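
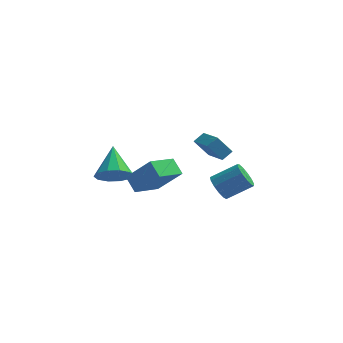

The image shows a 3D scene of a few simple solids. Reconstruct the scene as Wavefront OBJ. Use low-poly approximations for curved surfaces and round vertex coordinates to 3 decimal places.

v -3.531 0.537 -0.677
v -2.724 1.088 -1.181
v -3.889 2.243 0.617
v -3.304 1.217 -1.511
v -3.971 1.086 -1.522
v -4.47 0.746 -1.211
v -4.611 0.325 -0.695
v -4.339 -0.014 -0.173
v -3.759 -0.143 0.158
v -3.092 -0.012 0.169
v -2.593 0.329 -0.142
v -2.452 0.749 -0.658
v 2.6 -2.305 0.877
v 3.04 -2.265 0.174
v 4.419 -1.855 1.06
v 3.98 -1.895 1.763
v 2.867 -1.837 0.246
v 4.246 -1.427 1.132
v 2.609 -1.557 0.517
v 3.988 -1.147 1.403
v 2.348 -1.515 0.904
v 3.728 -1.105 1.79
v 2.168 -1.723 1.281
v 3.547 -1.313 2.167
v 2.125 -2.116 1.53
v 3.504 -1.707 2.417
v 2.232 -2.57 1.572
v 3.612 -2.16 2.458
v 2.457 -2.939 1.393
v 3.836 -2.529 2.279
v 2.727 -3.107 1.051
v 4.107 -2.697 1.937
v 2.957 -3.02 0.653
v 4.336 -2.61 1.539
v 3.074 -2.706 0.326
v 4.453 -2.296 1.212
v 1.271 3.479 -0.357
v 0.445 3.368 0.742
v 1.755 3.98 0.058
v 0.928 3.868 1.157
v 2.232 2.072 0.223
v 1.405 1.96 1.322
v 2.715 2.572 0.638
v 1.889 2.461 1.737
v -1.88 -2.134 -0.038
v -0.508 -2.431 1.51
v -2.487 -1.44 0.632
v -1.115 -1.737 2.181
v -0.885 -0.683 -0.641
v 0.487 -0.98 0.908
v -1.492 0.011 0.03
v -0.12 -0.286 1.578
f 2 1 4
f 2 4 3
f 4 1 5
f 4 5 3
f 5 1 6
f 5 6 3
f 6 1 7
f 6 7 3
f 7 1 8
f 7 8 3
f 8 1 9
f 8 9 3
f 9 1 10
f 9 10 3
f 10 1 11
f 10 11 3
f 11 1 12
f 11 12 3
f 12 1 2
f 12 2 3
f 14 13 17
f 14 17 15
f 15 17 18
f 15 18 16
f 17 13 19
f 17 19 18
f 18 19 20
f 18 20 16
f 19 13 21
f 19 21 20
f 20 21 22
f 20 22 16
f 21 13 23
f 21 23 22
f 22 23 24
f 22 24 16
f 23 13 25
f 23 25 24
f 24 25 26
f 24 26 16
f 25 13 27
f 25 27 26
f 26 27 28
f 26 28 16
f 27 13 29
f 27 29 28
f 28 29 30
f 28 30 16
f 29 13 31
f 29 31 30
f 30 31 32
f 30 32 16
f 31 13 33
f 31 33 32
f 32 33 34
f 32 34 16
f 33 13 35
f 33 35 34
f 34 35 36
f 34 36 16
f 35 13 14
f 35 14 36
f 36 14 15
f 36 15 16
f 38 40 37
f 41 38 37
f 37 40 39
f 39 41 37
f 38 44 40
f 42 38 41
f 42 44 38
f 40 44 39
f 43 41 39
f 39 44 43
f 43 42 41
f 44 42 43
f 46 48 45
f 49 46 45
f 45 48 47
f 47 49 45
f 46 52 48
f 50 46 49
f 50 52 46
f 48 52 47
f 51 49 47
f 47 52 51
f 51 50 49
f 52 50 51



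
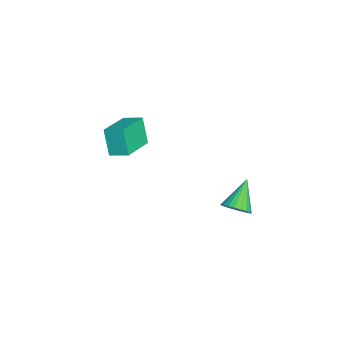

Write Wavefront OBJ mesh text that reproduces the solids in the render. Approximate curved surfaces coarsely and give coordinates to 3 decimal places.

v -3.977 -2.685 0.658
v -4.514 -2.931 1.872
v -3.691 -1.861 0.952
v -4.228 -2.108 2.166
v -2.432 -3.412 1.194
v -2.969 -3.659 2.408
v -2.146 -2.589 1.488
v -2.683 -2.835 2.702
v 1.896 1.887 1.915
v 2.309 2.312 2.181
v 0.844 2.313 2.865
v 2.193 2.46 1.987
v 2.026 2.509 1.78
v 1.837 2.45 1.597
v 1.657 2.294 1.468
v 1.519 2.068 1.417
v 1.446 1.81 1.452
v 1.451 1.565 1.567
v 1.532 1.376 1.742
v 1.677 1.276 1.947
v 1.859 1.281 2.147
v 2.048 1.39 2.306
v 2.21 1.586 2.398
v 2.318 1.834 2.406
v 2.353 2.091 2.329
f 2 4 1
f 5 2 1
f 1 4 3
f 3 5 1
f 2 8 4
f 6 2 5
f 6 8 2
f 4 8 3
f 7 5 3
f 3 8 7
f 7 6 5
f 8 6 7
f 10 9 12
f 10 12 11
f 12 9 13
f 12 13 11
f 13 9 14
f 13 14 11
f 14 9 15
f 14 15 11
f 15 9 16
f 15 16 11
f 16 9 17
f 16 17 11
f 17 9 18
f 17 18 11
f 18 9 19
f 18 19 11
f 19 9 20
f 19 20 11
f 20 9 21
f 20 21 11
f 21 9 22
f 21 22 11
f 22 9 23
f 22 23 11
f 23 9 24
f 23 24 11
f 24 9 25
f 24 25 11
f 25 9 10
f 25 10 11



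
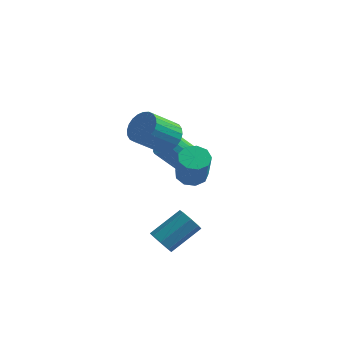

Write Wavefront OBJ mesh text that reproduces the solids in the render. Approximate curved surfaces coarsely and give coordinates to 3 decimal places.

v -0.727 -3.492 1.869
v -0.344 -4.154 1.52
v 0.009 -4.889 3.303
v -0.373 -4.228 3.651
v 0.037 -3.735 1.617
v 0.391 -4.47 3.4
v 0.061 -3.203 1.832
v 0.414 -3.938 3.615
v -0.284 -2.806 2.064
v 0.069 -3.541 3.847
v -0.836 -2.73 2.205
v -0.483 -3.465 3.987
v -1.337 -3.012 2.188
v -0.984 -3.747 3.97
v -1.552 -3.518 2.022
v -1.199 -4.253 3.804
v -1.381 -4.012 1.784
v -1.028 -4.747 3.567
v -0.904 -4.263 1.586
v -0.551 -4.998 3.368
v -3.149 0.579 1.456
v -2.302 0.07 1.746
v -3.384 -0.988 3.054
v -4.231 -0.479 2.764
v -2.297 0.38 2
v -3.38 -0.677 3.308
v -2.423 0.721 2.172
v -3.505 -0.336 3.48
v -2.658 1.041 2.235
v -3.741 -0.017 3.543
v -2.969 1.289 2.179
v -4.051 0.232 3.487
v -3.307 1.43 2.013
v -4.389 0.373 3.321
v -3.621 1.441 1.763
v -4.703 0.384 3.071
v -3.863 1.321 1.465
v -4.945 0.264 2.773
v -3.996 1.088 1.166
v -5.078 0.03 2.474
v -4 0.777 0.912
v -5.083 -0.28 2.22
v -3.875 0.436 0.74
v -4.957 -0.621 2.048
v -3.639 0.117 0.677
v -4.722 -0.941 1.985
v -3.329 -0.132 0.733
v -4.411 -1.189 2.041
v -2.991 -0.273 0.899
v -4.073 -1.33 2.207
v -2.677 -0.284 1.149
v -3.759 -1.341 2.457
v -2.435 -0.164 1.447
v -3.517 -1.221 2.755
v -2.077 -4.391 -3.008
v -1.518 -4.934 -2.973
v -0.323 -3.631 -1.877
v -0.883 -3.089 -1.912
v -1.464 -4.581 -3.451
v -0.269 -3.278 -2.355
v -1.769 -4.117 -3.67
v -0.575 -2.814 -2.574
v -2.255 -3.814 -3.501
v -1.061 -2.511 -2.405
v -2.637 -3.849 -3.043
v -1.442 -2.546 -1.947
v -2.691 -4.202 -2.565
v -1.496 -2.899 -1.469
v -2.385 -4.666 -2.346
v -1.191 -3.363 -1.25
v -1.899 -4.969 -2.515
v -0.705 -3.666 -1.419
v -2.626 2.768 -1.685
v -2.005 2.358 -1.196
v -3.234 2.062 0.114
v -3.854 2.472 -0.375
v -1.976 2.766 -1.076
v -3.205 2.47 0.233
v -2.096 3.174 -1.096
v -3.325 2.878 0.214
v -2.337 3.49 -1.251
v -3.566 3.193 0.059
v -2.644 3.64 -1.505
v -3.873 3.343 -0.196
v -2.947 3.59 -1.8
v -4.176 3.294 -0.491
v -3.176 3.352 -2.069
v -4.405 3.056 -0.76
v -3.279 2.98 -2.25
v -4.508 2.684 -0.941
v -3.233 2.56 -2.301
v -4.461 2.264 -0.992
v -3.047 2.187 -2.211
v -4.276 1.891 -0.902
v -2.765 1.948 -2.001
v -3.993 1.651 -0.691
v -2.45 1.896 -1.718
v -3.679 1.6 -0.408
v -2.176 2.044 -1.427
v -3.405 1.748 -0.118
f 2 1 5
f 2 5 3
f 3 5 6
f 3 6 4
f 5 1 7
f 5 7 6
f 6 7 8
f 6 8 4
f 7 1 9
f 7 9 8
f 8 9 10
f 8 10 4
f 9 1 11
f 9 11 10
f 10 11 12
f 10 12 4
f 11 1 13
f 11 13 12
f 12 13 14
f 12 14 4
f 13 1 15
f 13 15 14
f 14 15 16
f 14 16 4
f 15 1 17
f 15 17 16
f 16 17 18
f 16 18 4
f 17 1 19
f 17 19 18
f 18 19 20
f 18 20 4
f 19 1 2
f 19 2 20
f 20 2 3
f 20 3 4
f 22 21 25
f 22 25 23
f 23 25 26
f 23 26 24
f 25 21 27
f 25 27 26
f 26 27 28
f 26 28 24
f 27 21 29
f 27 29 28
f 28 29 30
f 28 30 24
f 29 21 31
f 29 31 30
f 30 31 32
f 30 32 24
f 31 21 33
f 31 33 32
f 32 33 34
f 32 34 24
f 33 21 35
f 33 35 34
f 34 35 36
f 34 36 24
f 35 21 37
f 35 37 36
f 36 37 38
f 36 38 24
f 37 21 39
f 37 39 38
f 38 39 40
f 38 40 24
f 39 21 41
f 39 41 40
f 40 41 42
f 40 42 24
f 41 21 43
f 41 43 42
f 42 43 44
f 42 44 24
f 43 21 45
f 43 45 44
f 44 45 46
f 44 46 24
f 45 21 47
f 45 47 46
f 46 47 48
f 46 48 24
f 47 21 49
f 47 49 48
f 48 49 50
f 48 50 24
f 49 21 51
f 49 51 50
f 50 51 52
f 50 52 24
f 51 21 53
f 51 53 52
f 52 53 54
f 52 54 24
f 53 21 22
f 53 22 54
f 54 22 23
f 54 23 24
f 56 55 59
f 56 59 57
f 57 59 60
f 57 60 58
f 59 55 61
f 59 61 60
f 60 61 62
f 60 62 58
f 61 55 63
f 61 63 62
f 62 63 64
f 62 64 58
f 63 55 65
f 63 65 64
f 64 65 66
f 64 66 58
f 65 55 67
f 65 67 66
f 66 67 68
f 66 68 58
f 67 55 69
f 67 69 68
f 68 69 70
f 68 70 58
f 69 55 71
f 69 71 70
f 70 71 72
f 70 72 58
f 71 55 56
f 71 56 72
f 72 56 57
f 72 57 58
f 74 73 77
f 74 77 75
f 75 77 78
f 75 78 76
f 77 73 79
f 77 79 78
f 78 79 80
f 78 80 76
f 79 73 81
f 79 81 80
f 80 81 82
f 80 82 76
f 81 73 83
f 81 83 82
f 82 83 84
f 82 84 76
f 83 73 85
f 83 85 84
f 84 85 86
f 84 86 76
f 85 73 87
f 85 87 86
f 86 87 88
f 86 88 76
f 87 73 89
f 87 89 88
f 88 89 90
f 88 90 76
f 89 73 91
f 89 91 90
f 90 91 92
f 90 92 76
f 91 73 93
f 91 93 92
f 92 93 94
f 92 94 76
f 93 73 95
f 93 95 94
f 94 95 96
f 94 96 76
f 95 73 97
f 95 97 96
f 96 97 98
f 96 98 76
f 97 73 99
f 97 99 98
f 98 99 100
f 98 100 76
f 99 73 74
f 99 74 100
f 100 74 75
f 100 75 76



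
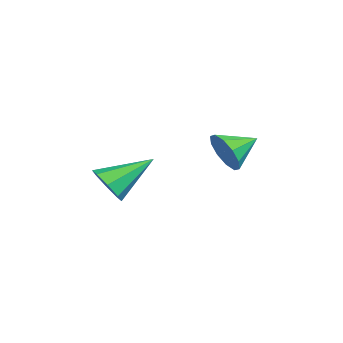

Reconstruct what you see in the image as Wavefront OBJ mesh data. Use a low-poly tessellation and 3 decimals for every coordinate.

v 0.621 -1.394 -1.734
v 1.022 -1.775 -0.986
v 0.139 0.394 -0.566
v 1.48 -1.396 -1.378
v 1.434 -1.016 -1.979
v 0.912 -0.858 -2.436
v 0.219 -1.014 -2.482
v -0.239 -1.393 -2.09
v -0.193 -1.773 -1.489
v 0.329 -1.931 -1.032
v -0.043 3.102 -0.357
v 0.52 2.991 0.474
v -0.577 4.398 0.177
v 0.858 3.304 0.053
v 0.852 3.54 -0.525
v 0.504 3.609 -1.039
v -0.053 3.484 -1.292
v -0.605 3.213 -1.189
v -0.943 2.9 -0.768
v -0.937 2.664 -0.19
v -0.59 2.595 0.324
v -0.033 2.72 0.578
f 2 1 4
f 2 4 3
f 4 1 5
f 4 5 3
f 5 1 6
f 5 6 3
f 6 1 7
f 6 7 3
f 7 1 8
f 7 8 3
f 8 1 9
f 8 9 3
f 9 1 10
f 9 10 3
f 10 1 2
f 10 2 3
f 12 11 14
f 12 14 13
f 14 11 15
f 14 15 13
f 15 11 16
f 15 16 13
f 16 11 17
f 16 17 13
f 17 11 18
f 17 18 13
f 18 11 19
f 18 19 13
f 19 11 20
f 19 20 13
f 20 11 21
f 20 21 13
f 21 11 22
f 21 22 13
f 22 11 12
f 22 12 13



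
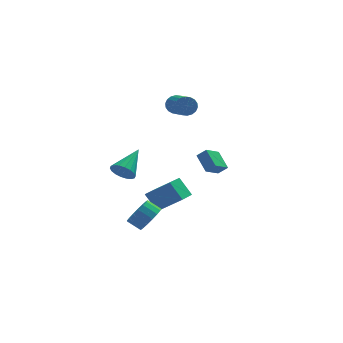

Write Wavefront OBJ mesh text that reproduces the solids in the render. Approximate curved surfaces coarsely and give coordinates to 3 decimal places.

v 1.651 4.857 2.777
v 1.965 5.15 3.38
v 2.223 3.216 4.185
v 1.909 2.923 3.583
v 1.646 5.14 3.461
v 1.904 3.207 4.266
v 1.327 5.075 3.406
v 1.586 3.142 4.211
v 1.073 4.967 3.227
v 1.332 3.033 4.032
v 0.934 4.836 2.959
v 1.192 2.903 3.764
v 0.936 4.71 2.654
v 1.194 2.777 3.459
v 1.08 4.613 2.375
v 1.338 2.679 3.18
v 1.337 4.564 2.175
v 1.595 2.63 2.98
v 1.656 4.573 2.094
v 1.914 2.64 2.899
v 1.974 4.638 2.149
v 2.233 2.705 2.954
v 2.228 4.747 2.328
v 2.487 2.813 3.133
v 2.368 4.877 2.596
v 2.626 2.944 3.401
v 2.366 5.003 2.901
v 2.624 3.07 3.706
v 2.222 5.101 3.18
v 2.48 3.167 3.985
v 3.769 2.891 -1.867
v 3.409 4.088 -1.056
v 3.187 3.101 -2.435
v 2.827 4.298 -1.624
v 4.713 3.642 -2.556
v 4.353 4.839 -1.745
v 4.131 3.852 -3.124
v 3.771 5.049 -2.313
v -0.303 0.578 -4.195
v -0.949 1.327 -3.068
v 0.489 1.717 -4.499
v -0.157 2.466 -3.372
v 1.137 -0.086 -2.928
v 0.491 0.663 -1.801
v 1.929 1.053 -3.232
v 1.283 1.802 -2.105
v -2.454 0.253 -0.341
v -1.928 0.292 -1.02
v -1.246 1.767 0.681
v -2.191 0.557 -1.102
v -2.507 0.763 -1.032
v -2.812 0.867 -0.826
v -3.046 0.85 -0.524
v -3.163 0.715 -0.186
v -3.14 0.488 0.122
v -2.981 0.215 0.338
v -2.717 -0.05 0.419
v -2.402 -0.256 0.35
v -2.097 -0.36 0.144
v -1.862 -0.343 -0.159
v -1.745 -0.208 -0.497
v -1.769 0.019 -0.805
v -1.45 -4.07 -2.009
v -0.915 -4.238 -1.205
v -1.655 -3.839 -0.628
v -2.19 -3.67 -1.431
v -0.785 -3.807 -1.338
v -1.526 -3.408 -0.761
v -0.809 -3.436 -1.624
v -1.549 -3.037 -1.047
v -0.979 -3.21 -1.998
v -1.719 -2.811 -1.421
v -1.257 -3.181 -2.375
v -1.997 -2.782 -1.798
v -1.579 -3.356 -2.668
v -2.319 -2.957 -2.091
v -1.872 -3.694 -2.809
v -2.612 -3.295 -2.232
v -2.068 -4.118 -2.768
v -2.808 -3.719 -2.191
v -2.122 -4.531 -2.552
v -2.863 -4.132 -1.975
v -2.023 -4.838 -2.212
v -2.763 -4.439 -1.635
v -1.792 -4.969 -1.825
v -2.532 -4.57 -1.248
v -1.483 -4.894 -1.48
v -2.223 -4.495 -0.903
v -1.166 -4.631 -1.257
v -1.907 -4.231 -0.68
f 2 1 5
f 2 5 3
f 3 5 6
f 3 6 4
f 5 1 7
f 5 7 6
f 6 7 8
f 6 8 4
f 7 1 9
f 7 9 8
f 8 9 10
f 8 10 4
f 9 1 11
f 9 11 10
f 10 11 12
f 10 12 4
f 11 1 13
f 11 13 12
f 12 13 14
f 12 14 4
f 13 1 15
f 13 15 14
f 14 15 16
f 14 16 4
f 15 1 17
f 15 17 16
f 16 17 18
f 16 18 4
f 17 1 19
f 17 19 18
f 18 19 20
f 18 20 4
f 19 1 21
f 19 21 20
f 20 21 22
f 20 22 4
f 21 1 23
f 21 23 22
f 22 23 24
f 22 24 4
f 23 1 25
f 23 25 24
f 24 25 26
f 24 26 4
f 25 1 27
f 25 27 26
f 26 27 28
f 26 28 4
f 27 1 29
f 27 29 28
f 28 29 30
f 28 30 4
f 29 1 2
f 29 2 30
f 30 2 3
f 30 3 4
f 32 34 31
f 35 32 31
f 31 34 33
f 33 35 31
f 32 38 34
f 36 32 35
f 36 38 32
f 34 38 33
f 37 35 33
f 33 38 37
f 37 36 35
f 38 36 37
f 40 42 39
f 43 40 39
f 39 42 41
f 41 43 39
f 40 46 42
f 44 40 43
f 44 46 40
f 42 46 41
f 45 43 41
f 41 46 45
f 45 44 43
f 46 44 45
f 48 47 50
f 48 50 49
f 50 47 51
f 50 51 49
f 51 47 52
f 51 52 49
f 52 47 53
f 52 53 49
f 53 47 54
f 53 54 49
f 54 47 55
f 54 55 49
f 55 47 56
f 55 56 49
f 56 47 57
f 56 57 49
f 57 47 58
f 57 58 49
f 58 47 59
f 58 59 49
f 59 47 60
f 59 60 49
f 60 47 61
f 60 61 49
f 61 47 62
f 61 62 49
f 62 47 48
f 62 48 49
f 64 63 67
f 64 67 65
f 65 67 68
f 65 68 66
f 67 63 69
f 67 69 68
f 68 69 70
f 68 70 66
f 69 63 71
f 69 71 70
f 70 71 72
f 70 72 66
f 71 63 73
f 71 73 72
f 72 73 74
f 72 74 66
f 73 63 75
f 73 75 74
f 74 75 76
f 74 76 66
f 75 63 77
f 75 77 76
f 76 77 78
f 76 78 66
f 77 63 79
f 77 79 78
f 78 79 80
f 78 80 66
f 79 63 81
f 79 81 80
f 80 81 82
f 80 82 66
f 81 63 83
f 81 83 82
f 82 83 84
f 82 84 66
f 83 63 85
f 83 85 84
f 84 85 86
f 84 86 66
f 85 63 87
f 85 87 86
f 86 87 88
f 86 88 66
f 87 63 89
f 87 89 88
f 88 89 90
f 88 90 66
f 89 63 64
f 89 64 90
f 90 64 65
f 90 65 66



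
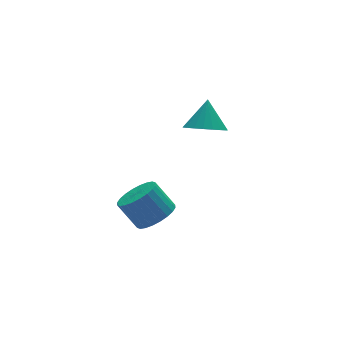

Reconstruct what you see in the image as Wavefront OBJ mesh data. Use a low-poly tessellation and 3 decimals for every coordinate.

v 1.828 1.582 -1.529
v 2.724 1.041 -1.606
v 2.412 2.358 -0.171
v 2.811 1.395 -1.846
v 2.728 1.782 -2.031
v 2.49 2.134 -2.129
v 2.136 2.391 -2.124
v 1.73 2.507 -2.016
v 1.34 2.464 -1.823
v 1.035 2.269 -1.58
v 0.867 1.954 -1.328
v 0.865 1.575 -1.111
v 1.029 1.198 -0.966
v 1.332 0.887 -0.919
v 1.72 0.696 -0.977
v 2.127 0.658 -1.13
v 2.482 0.78 -1.353
v -3.146 -2.878 -2.648
v -2.421 -3.276 -2.068
v -2.989 -2.541 -0.853
v -3.714 -2.142 -1.432
v -2.248 -2.942 -2.189
v -2.816 -2.207 -0.974
v -2.213 -2.599 -2.38
v -2.781 -1.864 -1.164
v -2.319 -2.299 -2.612
v -2.887 -1.564 -1.396
v -2.551 -2.086 -2.849
v -3.119 -1.351 -1.633
v -2.874 -1.994 -3.055
v -3.442 -1.259 -1.839
v -3.238 -2.037 -3.199
v -3.806 -1.301 -1.984
v -3.588 -2.207 -3.26
v -4.156 -1.472 -2.044
v -3.871 -2.479 -3.227
v -4.439 -1.744 -2.012
v -4.044 -2.813 -3.106
v -4.612 -2.078 -1.891
v -4.079 -3.156 -2.916
v -4.647 -2.421 -1.7
v -3.973 -3.456 -2.684
v -4.541 -2.721 -1.468
v -3.741 -3.669 -2.447
v -4.309 -2.934 -1.231
v -3.418 -3.761 -2.241
v -3.986 -3.026 -1.025
v -3.054 -3.719 -2.096
v -3.622 -2.983 -0.881
v -2.704 -3.548 -2.036
v -3.272 -2.813 -0.82
f 2 1 4
f 2 4 3
f 4 1 5
f 4 5 3
f 5 1 6
f 5 6 3
f 6 1 7
f 6 7 3
f 7 1 8
f 7 8 3
f 8 1 9
f 8 9 3
f 9 1 10
f 9 10 3
f 10 1 11
f 10 11 3
f 11 1 12
f 11 12 3
f 12 1 13
f 12 13 3
f 13 1 14
f 13 14 3
f 14 1 15
f 14 15 3
f 15 1 16
f 15 16 3
f 16 1 17
f 16 17 3
f 17 1 2
f 17 2 3
f 19 18 22
f 19 22 20
f 20 22 23
f 20 23 21
f 22 18 24
f 22 24 23
f 23 24 25
f 23 25 21
f 24 18 26
f 24 26 25
f 25 26 27
f 25 27 21
f 26 18 28
f 26 28 27
f 27 28 29
f 27 29 21
f 28 18 30
f 28 30 29
f 29 30 31
f 29 31 21
f 30 18 32
f 30 32 31
f 31 32 33
f 31 33 21
f 32 18 34
f 32 34 33
f 33 34 35
f 33 35 21
f 34 18 36
f 34 36 35
f 35 36 37
f 35 37 21
f 36 18 38
f 36 38 37
f 37 38 39
f 37 39 21
f 38 18 40
f 38 40 39
f 39 40 41
f 39 41 21
f 40 18 42
f 40 42 41
f 41 42 43
f 41 43 21
f 42 18 44
f 42 44 43
f 43 44 45
f 43 45 21
f 44 18 46
f 44 46 45
f 45 46 47
f 45 47 21
f 46 18 48
f 46 48 47
f 47 48 49
f 47 49 21
f 48 18 50
f 48 50 49
f 49 50 51
f 49 51 21
f 50 18 19
f 50 19 51
f 51 19 20
f 51 20 21



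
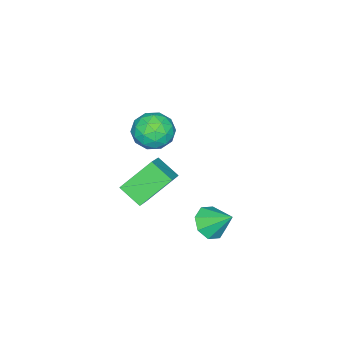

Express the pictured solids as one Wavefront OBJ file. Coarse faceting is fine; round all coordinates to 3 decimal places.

v -0.804 -3.7 -4.738
v -0.855 -4.634 -4.158
v -1.813 -2.939 -3.601
v -1.864 -3.873 -3.021
v 0.144 -3.367 -4.119
v 0.093 -4.301 -3.539
v -0.865 -2.606 -2.982
v -0.916 -3.54 -2.402
v 0.019 -1.957 0.549
v 0.7 -2.309 0.179
v -0.46 -3.211 0.861
v 0.221 -3.563 0.491
v 0.309 -3.127 1.217
v 0.605 -2.352 1.024
v -0.365 -3.168 0.016
v -0.069 -2.393 -0.177
v 0.463 -3.058 -0.15
v 0.88 -3.032 0.592
v -0.64 -2.488 0.448
v -0.223 -2.462 1.19
v 0.401 -2.023 0.337
v -0.161 -3.497 0.703
v -0.11 -3.24 1.13
v 0.29 -3.448 0.913
v 0.345 -2.048 0.833
v 0.746 -2.255 0.616
v 0.516 -2.735 1.226
v -0.506 -3.265 0.424
v -0.105 -3.472 0.207
v -0.05 -2.072 0.127
v 0.35 -2.28 -0.09
v -0.276 -2.785 -0.186
v 0.663 -2.67 -0.074
v 0.381 -3.407 0.109
v 0.037 -3.175 -0.171
v 0.211 -2.72 -0.284
v 0.907 -2.655 0.362
v 0.626 -3.392 0.545
v 0.677 -3.135 0.972
v 0.851 -2.68 0.859
v 0.768 -3.095 0.168
v -0.386 -2.128 0.495
v -0.667 -2.865 0.678
v -0.611 -2.84 0.181
v -0.437 -2.385 0.068
v -0.141 -2.113 0.931
v -0.423 -2.85 1.114
v 0.029 -2.8 1.324
v 0.203 -2.345 1.211
v -0.528 -2.425 0.872
v -0.417 -0.651 -4.167
v 0.014 -1.056 -3.705
v -0.423 0.271 -3.353
v 0.322 -0.734 -4.067
v 0.198 -0.364 -4.487
v -0.286 -0.162 -4.72
v -0.847 -0.246 -4.629
v -1.155 -0.568 -4.267
v -1.031 -0.938 -3.847
v -0.547 -1.14 -3.614
f 2 4 1
f 5 2 1
f 1 4 3
f 3 5 1
f 2 8 4
f 6 2 5
f 6 8 2
f 4 8 3
f 7 5 3
f 3 8 7
f 7 6 5
f 8 6 7
f 9 46 25
f 46 20 49
f 25 49 14
f 46 49 25
f 9 25 21
f 25 14 26
f 21 26 10
f 25 26 21
f 9 21 30
f 21 10 31
f 30 31 16
f 21 31 30
f 9 30 42
f 30 16 45
f 42 45 19
f 30 45 42
f 9 42 46
f 42 19 50
f 46 50 20
f 42 50 46
f 10 26 37
f 26 14 40
f 37 40 18
f 26 40 37
f 14 49 27
f 49 20 48
f 27 48 13
f 49 48 27
f 20 50 47
f 50 19 43
f 47 43 11
f 50 43 47
f 19 45 44
f 45 16 32
f 44 32 15
f 45 32 44
f 16 31 36
f 31 10 33
f 36 33 17
f 31 33 36
f 12 38 24
f 38 18 39
f 24 39 13
f 38 39 24
f 12 24 22
f 24 13 23
f 22 23 11
f 24 23 22
f 12 22 29
f 22 11 28
f 29 28 15
f 22 28 29
f 12 29 34
f 29 15 35
f 34 35 17
f 29 35 34
f 12 34 38
f 34 17 41
f 38 41 18
f 34 41 38
f 13 39 27
f 39 18 40
f 27 40 14
f 39 40 27
f 11 23 47
f 23 13 48
f 47 48 20
f 23 48 47
f 15 28 44
f 28 11 43
f 44 43 19
f 28 43 44
f 17 35 36
f 35 15 32
f 36 32 16
f 35 32 36
f 18 41 37
f 41 17 33
f 37 33 10
f 41 33 37
f 52 51 54
f 52 54 53
f 54 51 55
f 54 55 53
f 55 51 56
f 55 56 53
f 56 51 57
f 56 57 53
f 57 51 58
f 57 58 53
f 58 51 59
f 58 59 53
f 59 51 60
f 59 60 53
f 60 51 52
f 60 52 53



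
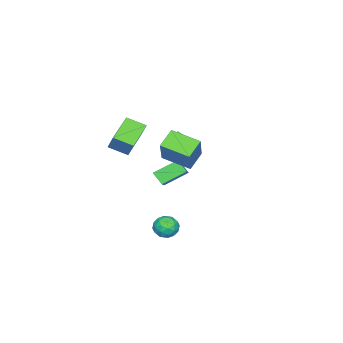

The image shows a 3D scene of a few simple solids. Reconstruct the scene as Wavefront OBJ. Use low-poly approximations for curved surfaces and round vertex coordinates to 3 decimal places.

v 1.505 -1.313 2.336
v 0.603 -1.215 2.959
v 1.374 0.153 1.916
v 0.472 0.251 2.54
v 2.588 -0.791 3.82
v 1.686 -0.693 4.444
v 2.457 0.675 3.401
v 1.555 0.773 4.024
v -0.393 -1.048 2.177
v -0.093 -0.765 2.584
v -0.787 -1.732 2.943
v -0.318 -0.639 2.581
v -0.558 -0.594 2.497
v -0.765 -0.639 2.35
v -0.899 -0.765 2.169
v -0.932 -0.948 1.989
v -0.858 -1.15 1.846
v -0.692 -1.332 1.769
v -0.467 -1.458 1.773
v -0.227 -1.503 1.857
v -0.02 -1.458 2.004
v 0.114 -1.331 2.185
v 0.147 -1.149 2.365
v 0.073 -0.947 2.507
v -3.318 -3.915 -2.727
v -3.48 -4.523 -2.155
v -4.213 -2.99 -1.997
v -4.375 -3.598 -1.425
v -2.545 -3.602 -2.175
v -2.707 -4.21 -1.603
v -3.44 -2.677 -1.445
v -3.602 -3.285 -0.873
v 1.779 -2.983 2.207
v 2.054 -3.939 2.628
v 0.25 -3.147 2.833
v 0.525 -4.103 3.254
v 2.095 -2.497 3.106
v 2.37 -3.453 3.527
v 0.566 -2.661 3.732
v 0.841 -3.617 4.153
v 0.541 -1.237 -3.579
v 1.147 -1.518 -3.355
v -0.007 -1.722 -2.705
v 0.599 -2.003 -2.481
v 0.498 -1.307 -2.442
v 0.836 -1.007 -2.982
v 0.304 -2.233 -3.078
v 0.642 -1.933 -3.618
v 1 -2.133 -3.045
v 1.12 -1.561 -2.652
v 0.02 -1.679 -3.408
v 0.14 -1.107 -3.015
v 0.892 -1.335 -3.544
v 0.248 -1.905 -2.516
v 0.188 -1.496 -2.494
v 0.544 -1.661 -2.362
v 0.71 -1.035 -3.325
v 1.066 -1.2 -3.193
v 0.684 -1.076 -2.656
v 0.074 -2.04 -2.867
v 0.43 -2.205 -2.735
v 0.596 -1.579 -3.698
v 0.952 -1.744 -3.566
v 0.456 -2.164 -3.404
v 1.162 -1.862 -3.23
v 0.84 -2.147 -2.716
v 0.666 -2.282 -3.067
v 0.865 -2.106 -3.384
v 1.233 -1.525 -2.999
v 0.91 -1.81 -2.485
v 0.851 -1.401 -2.462
v 1.05 -1.225 -2.78
v 1.146 -1.887 -2.817
v 0.23 -1.43 -3.575
v -0.093 -1.715 -3.061
v 0.09 -2.015 -3.28
v 0.289 -1.839 -3.598
v 0.3 -1.093 -3.344
v -0.022 -1.378 -2.83
v 0.275 -1.134 -2.676
v 0.474 -0.958 -2.993
v -0.006 -1.353 -3.243
f 2 4 1
f 5 2 1
f 1 4 3
f 3 5 1
f 2 8 4
f 6 2 5
f 6 8 2
f 4 8 3
f 7 5 3
f 3 8 7
f 7 6 5
f 8 6 7
f 10 9 12
f 10 12 11
f 12 9 13
f 12 13 11
f 13 9 14
f 13 14 11
f 14 9 15
f 14 15 11
f 15 9 16
f 15 16 11
f 16 9 17
f 16 17 11
f 17 9 18
f 17 18 11
f 18 9 19
f 18 19 11
f 19 9 20
f 19 20 11
f 20 9 21
f 20 21 11
f 21 9 22
f 21 22 11
f 22 9 23
f 22 23 11
f 23 9 24
f 23 24 11
f 24 9 10
f 24 10 11
f 26 28 25
f 29 26 25
f 25 28 27
f 27 29 25
f 26 32 28
f 30 26 29
f 30 32 26
f 28 32 27
f 31 29 27
f 27 32 31
f 31 30 29
f 32 30 31
f 34 36 33
f 37 34 33
f 33 36 35
f 35 37 33
f 34 40 36
f 38 34 37
f 38 40 34
f 36 40 35
f 39 37 35
f 35 40 39
f 39 38 37
f 40 38 39
f 41 78 57
f 78 52 81
f 57 81 46
f 78 81 57
f 41 57 53
f 57 46 58
f 53 58 42
f 57 58 53
f 41 53 62
f 53 42 63
f 62 63 48
f 53 63 62
f 41 62 74
f 62 48 77
f 74 77 51
f 62 77 74
f 41 74 78
f 74 51 82
f 78 82 52
f 74 82 78
f 42 58 69
f 58 46 72
f 69 72 50
f 58 72 69
f 46 81 59
f 81 52 80
f 59 80 45
f 81 80 59
f 52 82 79
f 82 51 75
f 79 75 43
f 82 75 79
f 51 77 76
f 77 48 64
f 76 64 47
f 77 64 76
f 48 63 68
f 63 42 65
f 68 65 49
f 63 65 68
f 44 70 56
f 70 50 71
f 56 71 45
f 70 71 56
f 44 56 54
f 56 45 55
f 54 55 43
f 56 55 54
f 44 54 61
f 54 43 60
f 61 60 47
f 54 60 61
f 44 61 66
f 61 47 67
f 66 67 49
f 61 67 66
f 44 66 70
f 66 49 73
f 70 73 50
f 66 73 70
f 45 71 59
f 71 50 72
f 59 72 46
f 71 72 59
f 43 55 79
f 55 45 80
f 79 80 52
f 55 80 79
f 47 60 76
f 60 43 75
f 76 75 51
f 60 75 76
f 49 67 68
f 67 47 64
f 68 64 48
f 67 64 68
f 50 73 69
f 73 49 65
f 69 65 42
f 73 65 69



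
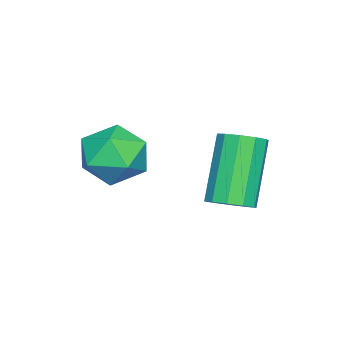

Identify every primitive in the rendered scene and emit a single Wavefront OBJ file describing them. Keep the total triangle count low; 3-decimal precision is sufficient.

v -2.308 2.146 -4.726
v -2.004 2.544 -4.5
v -2.967 2.433 -3.008
v -3.272 2.034 -3.234
v -2.266 2.69 -4.659
v -3.23 2.579 -3.166
v -2.545 2.628 -4.843
v -3.509 2.517 -3.351
v -2.733 2.382 -4.983
v -3.697 2.271 -3.491
v -2.759 2.045 -5.025
v -3.723 1.934 -3.532
v -2.613 1.747 -4.952
v -3.576 1.636 -3.46
v -2.35 1.601 -4.794
v -3.314 1.49 -3.301
v -2.071 1.663 -4.609
v -3.035 1.552 -3.117
v -1.883 1.909 -4.469
v -2.847 1.798 -2.977
v -1.857 2.246 -4.428
v -2.821 2.135 -2.935
v -2.27 0.137 -3.366
v -1.66 0.552 -3.748
v -1.38 -0.772 -2.932
v -0.77 -0.357 -3.314
v -1.145 -0.027 -2.65
v -1.695 0.534 -2.918
v -1.345 -0.754 -3.762
v -1.895 -0.193 -4.03
v -1.088 0.001 -3.992
v -0.965 0.451 -3.305
v -2.075 -0.671 -3.375
v -1.952 -0.221 -2.688
f 2 1 5
f 2 5 3
f 3 5 6
f 3 6 4
f 5 1 7
f 5 7 6
f 6 7 8
f 6 8 4
f 7 1 9
f 7 9 8
f 8 9 10
f 8 10 4
f 9 1 11
f 9 11 10
f 10 11 12
f 10 12 4
f 11 1 13
f 11 13 12
f 12 13 14
f 12 14 4
f 13 1 15
f 13 15 14
f 14 15 16
f 14 16 4
f 15 1 17
f 15 17 16
f 16 17 18
f 16 18 4
f 17 1 19
f 17 19 18
f 18 19 20
f 18 20 4
f 19 1 21
f 19 21 20
f 20 21 22
f 20 22 4
f 21 1 2
f 21 2 22
f 22 2 3
f 22 3 4
f 23 34 28
f 23 28 24
f 23 24 30
f 23 30 33
f 23 33 34
f 24 28 32
f 28 34 27
f 34 33 25
f 33 30 29
f 30 24 31
f 26 32 27
f 26 27 25
f 26 25 29
f 26 29 31
f 26 31 32
f 27 32 28
f 25 27 34
f 29 25 33
f 31 29 30
f 32 31 24



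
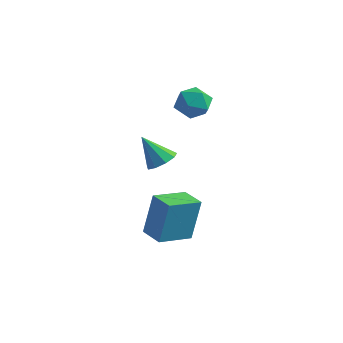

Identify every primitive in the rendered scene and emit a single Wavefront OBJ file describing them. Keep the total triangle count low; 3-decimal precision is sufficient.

v 2.709 -2.96 -2.858
v 2.905 -2.532 -0.822
v 3.227 -1.417 -3.232
v 3.423 -0.989 -1.196
v 3.797 -3.331 -2.884
v 3.993 -2.903 -0.848
v 4.315 -1.788 -3.258
v 4.511 -1.36 -1.222
v 0.975 1.917 2.516
v 1.591 2.332 3.068
v 2.089 1.228 1.792
v 2.705 1.643 2.344
v 2.141 0.994 2.686
v 1.453 1.42 3.133
v 2.227 2.14 1.727
v 1.539 2.566 2.174
v 2.365 2.47 2.58
v 2.312 1.762 3.173
v 1.368 1.798 1.687
v 1.315 1.09 2.28
v 4.236 -3.708 2.263
v 4.624 -3.232 2.618
v 3.424 -3.952 3.477
v 4.245 -3.013 2.408
v 3.861 -3.12 2.13
v 3.653 -3.502 1.915
v 3.717 -3.981 1.862
v 4.024 -4.332 1.997
v 4.431 -4.391 2.257
v 4.746 -4.131 2.519
v 4.822 -3.673 2.662
f 2 4 1
f 5 2 1
f 1 4 3
f 3 5 1
f 2 8 4
f 6 2 5
f 6 8 2
f 4 8 3
f 7 5 3
f 3 8 7
f 7 6 5
f 8 6 7
f 9 20 14
f 9 14 10
f 9 10 16
f 9 16 19
f 9 19 20
f 10 14 18
f 14 20 13
f 20 19 11
f 19 16 15
f 16 10 17
f 12 18 13
f 12 13 11
f 12 11 15
f 12 15 17
f 12 17 18
f 13 18 14
f 11 13 20
f 15 11 19
f 17 15 16
f 18 17 10
f 22 21 24
f 22 24 23
f 24 21 25
f 24 25 23
f 25 21 26
f 25 26 23
f 26 21 27
f 26 27 23
f 27 21 28
f 27 28 23
f 28 21 29
f 28 29 23
f 29 21 30
f 29 30 23
f 30 21 31
f 30 31 23
f 31 21 22
f 31 22 23



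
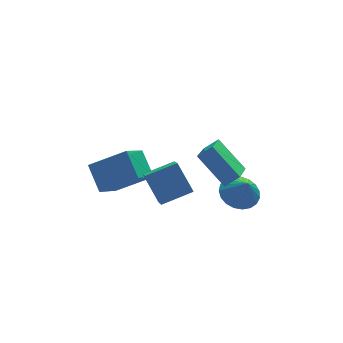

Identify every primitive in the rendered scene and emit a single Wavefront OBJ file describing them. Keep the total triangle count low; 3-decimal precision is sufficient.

v 2.124 -5.014 0.069
v 1.378 -3.691 1.323
v 3.117 -3.407 -1.038
v 2.371 -2.083 0.216
v 2.809 -5.097 0.564
v 2.063 -3.773 1.818
v 3.802 -3.489 -0.543
v 3.056 -2.166 0.711
v 3.609 -3.337 -2.335
v 4.564 -3.402 -2.493
v 3.751 -3.863 -1.265
v 4.533 -3.042 -2.313
v 4.342 -2.734 -2.136
v 4.024 -2.53 -1.994
v 3.635 -2.466 -1.91
v 3.241 -2.552 -1.9
v 2.911 -2.774 -1.966
v 2.701 -3.094 -2.095
v 2.649 -3.456 -2.265
v 2.762 -3.797 -2.448
v 3.022 -4.059 -2.611
v 3.383 -4.196 -2.726
v 3.784 -4.185 -2.774
v 4.154 -4.027 -2.746
v 4.43 -3.75 -2.646
v 0.047 -2.783 -2.439
v -0.283 -1.677 -1.205
v 0.392 -1.566 -3.436
v 0.062 -0.461 -2.201
v 1.578 -2.839 -1.979
v 1.248 -1.734 -0.744
v 1.923 -1.623 -2.975
v 1.593 -0.517 -1.741
v -1.765 0.36 -3.585
v -1.85 1.615 -2.629
v -0.659 1.236 -4.636
v -0.744 2.491 -3.68
v -0.136 -0.371 -2.48
v -0.221 0.884 -1.524
v 0.97 0.505 -3.531
v 0.885 1.76 -2.575
f 2 4 1
f 5 2 1
f 1 4 3
f 3 5 1
f 2 8 4
f 6 2 5
f 6 8 2
f 4 8 3
f 7 5 3
f 3 8 7
f 7 6 5
f 8 6 7
f 10 9 12
f 10 12 11
f 12 9 13
f 12 13 11
f 13 9 14
f 13 14 11
f 14 9 15
f 14 15 11
f 15 9 16
f 15 16 11
f 16 9 17
f 16 17 11
f 17 9 18
f 17 18 11
f 18 9 19
f 18 19 11
f 19 9 20
f 19 20 11
f 20 9 21
f 20 21 11
f 21 9 22
f 21 22 11
f 22 9 23
f 22 23 11
f 23 9 24
f 23 24 11
f 24 9 25
f 24 25 11
f 25 9 10
f 25 10 11
f 27 29 26
f 30 27 26
f 26 29 28
f 28 30 26
f 27 33 29
f 31 27 30
f 31 33 27
f 29 33 28
f 32 30 28
f 28 33 32
f 32 31 30
f 33 31 32
f 35 37 34
f 38 35 34
f 34 37 36
f 36 38 34
f 35 41 37
f 39 35 38
f 39 41 35
f 37 41 36
f 40 38 36
f 36 41 40
f 40 39 38
f 41 39 40



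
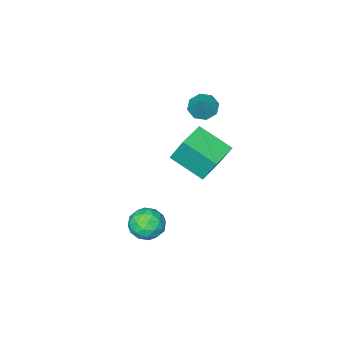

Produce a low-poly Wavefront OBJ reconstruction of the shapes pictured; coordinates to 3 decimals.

v -4.1 2.116 2.459
v -3.474 1.704 2.282
v -3.4 2.724 3.521
v -3.492 2.22 1.998
v -3.867 2.675 1.984
v -4.378 2.802 2.249
v -4.726 2.527 2.636
v -4.708 2.011 2.92
v -4.333 1.556 2.934
v -3.822 1.429 2.67
v 0.293 3.734 -4.024
v 0.825 3.013 -3.687
v -0.905 3.247 -3.173
v -0.373 2.526 -2.836
v -0.176 3.427 -2.581
v 0.565 3.728 -3.106
v -0.645 2.532 -3.754
v 0.096 2.833 -4.279
v 0.245 2.271 -3.52
v 0.535 2.824 -2.795
v -0.615 3.436 -4.065
v -0.325 3.989 -3.34
v 0.665 3.416 -3.93
v -0.745 2.844 -2.93
v -0.629 3.373 -2.78
v -0.316 2.95 -2.582
v 0.511 3.836 -3.588
v 0.824 3.413 -3.39
v 0.235 3.656 -2.74
v -0.904 2.847 -3.47
v -0.591 2.424 -3.272
v 0.236 3.31 -4.278
v 0.549 2.887 -4.08
v -0.315 2.604 -4.12
v 0.636 2.556 -3.634
v -0.068 2.27 -3.134
v -0.228 2.273 -3.673
v 0.208 2.45 -3.982
v 0.807 2.881 -3.207
v 0.102 2.595 -2.708
v 0.218 3.124 -2.557
v 0.653 3.301 -2.866
v 0.466 2.445 -3.109
v -0.182 3.665 -4.152
v -0.887 3.379 -3.653
v -0.733 2.959 -3.994
v -0.298 3.136 -4.303
v -0.012 3.99 -3.726
v -0.716 3.704 -3.226
v -0.288 3.81 -2.878
v 0.148 3.987 -3.187
v -0.546 3.815 -3.751
v -3.664 1.394 -0.381
v -3.878 2.123 1.139
v -4.376 3.019 -1.261
v -4.591 3.748 0.259
v -2.249 1.972 -0.459
v -2.464 2.701 1.061
v -2.962 3.597 -1.339
v -3.176 4.326 0.181
f 2 1 4
f 2 4 3
f 4 1 5
f 4 5 3
f 5 1 6
f 5 6 3
f 6 1 7
f 6 7 3
f 7 1 8
f 7 8 3
f 8 1 9
f 8 9 3
f 9 1 10
f 9 10 3
f 10 1 2
f 10 2 3
f 11 48 27
f 48 22 51
f 27 51 16
f 48 51 27
f 11 27 23
f 27 16 28
f 23 28 12
f 27 28 23
f 11 23 32
f 23 12 33
f 32 33 18
f 23 33 32
f 11 32 44
f 32 18 47
f 44 47 21
f 32 47 44
f 11 44 48
f 44 21 52
f 48 52 22
f 44 52 48
f 12 28 39
f 28 16 42
f 39 42 20
f 28 42 39
f 16 51 29
f 51 22 50
f 29 50 15
f 51 50 29
f 22 52 49
f 52 21 45
f 49 45 13
f 52 45 49
f 21 47 46
f 47 18 34
f 46 34 17
f 47 34 46
f 18 33 38
f 33 12 35
f 38 35 19
f 33 35 38
f 14 40 26
f 40 20 41
f 26 41 15
f 40 41 26
f 14 26 24
f 26 15 25
f 24 25 13
f 26 25 24
f 14 24 31
f 24 13 30
f 31 30 17
f 24 30 31
f 14 31 36
f 31 17 37
f 36 37 19
f 31 37 36
f 14 36 40
f 36 19 43
f 40 43 20
f 36 43 40
f 15 41 29
f 41 20 42
f 29 42 16
f 41 42 29
f 13 25 49
f 25 15 50
f 49 50 22
f 25 50 49
f 17 30 46
f 30 13 45
f 46 45 21
f 30 45 46
f 19 37 38
f 37 17 34
f 38 34 18
f 37 34 38
f 20 43 39
f 43 19 35
f 39 35 12
f 43 35 39
f 54 56 53
f 57 54 53
f 53 56 55
f 55 57 53
f 54 60 56
f 58 54 57
f 58 60 54
f 56 60 55
f 59 57 55
f 55 60 59
f 59 58 57
f 60 58 59



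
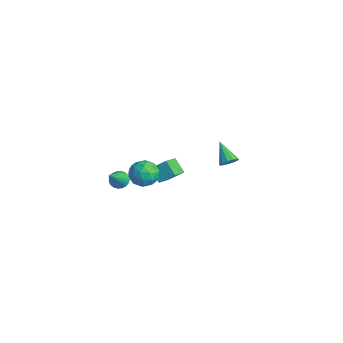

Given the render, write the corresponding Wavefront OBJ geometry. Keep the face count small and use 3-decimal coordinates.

v -1.038 3.492 -3.848
v -0.696 3.524 -3.419
v -2.142 3.548 -2.972
v -0.752 3.816 -3.508
v -0.899 4.005 -3.705
v -1.09 4.031 -3.948
v -1.265 3.886 -4.159
v -1.368 3.616 -4.271
v -1.366 3.307 -4.249
v -1.26 3.056 -4.1
v -1.084 2.945 -3.871
v -0.893 3.007 -3.635
v -0.749 3.223 -3.466
v -0.428 -0.37 -3.333
v -1.152 -0.499 -2.7
v -0.023 0.317 -2.73
v -0.746 0.188 -2.097
v 0.206 -1.228 -2.783
v -0.517 -1.357 -2.15
v 0.612 -0.541 -2.18
v -0.112 -0.67 -1.547
v 0.084 -3.365 -1.828
v 0.383 -3.597 -2.198
v 0.996 -4.355 -0.472
v 0.502 -3.419 -2.148
v 0.549 -3.231 -2.043
v 0.515 -3.067 -1.9
v 0.407 -2.954 -1.745
v 0.243 -2.912 -1.604
v 0.051 -2.949 -1.502
v -0.135 -3.058 -1.456
v -0.283 -3.22 -1.474
v -0.368 -3.407 -1.554
v -0.375 -3.587 -1.68
v -0.302 -3.729 -1.833
v -0.163 -3.808 -1.984
v 0.019 -3.81 -2.109
v 0.212 -3.736 -2.184
v 1.333 -1.888 -0.585
v 2.009 -2.31 -0.39
v 0.751 -3.01 -0.99
v 1.427 -3.432 -0.795
v 0.963 -3.104 -0.203
v 1.323 -2.411 0.047
v 1.437 -2.909 -1.427
v 1.797 -2.216 -1.177
v 2.074 -2.94 -0.911
v 1.781 -3.061 -0.154
v 0.979 -2.259 -1.226
v 0.686 -2.38 -0.469
v 1.722 -2.001 -0.452
v 1.038 -3.319 -0.928
v 0.765 -3.127 -0.58
v 1.163 -3.375 -0.465
v 1.319 -2.06 -0.195
v 1.716 -2.308 -0.081
v 1.101 -2.775 0.029
v 1.044 -3.012 -1.299
v 1.441 -3.26 -1.185
v 1.597 -1.945 -0.915
v 1.995 -2.193 -0.8
v 1.659 -2.545 -1.409
v 2.158 -2.619 -0.644
v 1.815 -3.278 -0.881
v 1.821 -2.971 -1.253
v 2.033 -2.564 -1.106
v 1.985 -2.69 -0.199
v 1.643 -3.349 -0.436
v 1.37 -3.157 -0.089
v 1.582 -2.749 0.058
v 2.023 -3.061 -0.505
v 1.117 -1.971 -0.944
v 0.775 -2.63 -1.181
v 1.178 -2.571 -1.438
v 1.39 -2.163 -1.291
v 0.945 -2.042 -0.499
v 0.602 -2.701 -0.736
v 0.727 -2.756 -0.274
v 0.939 -2.349 -0.127
v 0.737 -2.259 -0.875
f 2 1 4
f 2 4 3
f 4 1 5
f 4 5 3
f 5 1 6
f 5 6 3
f 6 1 7
f 6 7 3
f 7 1 8
f 7 8 3
f 8 1 9
f 8 9 3
f 9 1 10
f 9 10 3
f 10 1 11
f 10 11 3
f 11 1 12
f 11 12 3
f 12 1 13
f 12 13 3
f 13 1 2
f 13 2 3
f 15 17 14
f 18 15 14
f 14 17 16
f 16 18 14
f 15 21 17
f 19 15 18
f 19 21 15
f 17 21 16
f 20 18 16
f 16 21 20
f 20 19 18
f 21 19 20
f 23 22 25
f 23 25 24
f 25 22 26
f 25 26 24
f 26 22 27
f 26 27 24
f 27 22 28
f 27 28 24
f 28 22 29
f 28 29 24
f 29 22 30
f 29 30 24
f 30 22 31
f 30 31 24
f 31 22 32
f 31 32 24
f 32 22 33
f 32 33 24
f 33 22 34
f 33 34 24
f 34 22 35
f 34 35 24
f 35 22 36
f 35 36 24
f 36 22 37
f 36 37 24
f 37 22 38
f 37 38 24
f 38 22 23
f 38 23 24
f 39 76 55
f 76 50 79
f 55 79 44
f 76 79 55
f 39 55 51
f 55 44 56
f 51 56 40
f 55 56 51
f 39 51 60
f 51 40 61
f 60 61 46
f 51 61 60
f 39 60 72
f 60 46 75
f 72 75 49
f 60 75 72
f 39 72 76
f 72 49 80
f 76 80 50
f 72 80 76
f 40 56 67
f 56 44 70
f 67 70 48
f 56 70 67
f 44 79 57
f 79 50 78
f 57 78 43
f 79 78 57
f 50 80 77
f 80 49 73
f 77 73 41
f 80 73 77
f 49 75 74
f 75 46 62
f 74 62 45
f 75 62 74
f 46 61 66
f 61 40 63
f 66 63 47
f 61 63 66
f 42 68 54
f 68 48 69
f 54 69 43
f 68 69 54
f 42 54 52
f 54 43 53
f 52 53 41
f 54 53 52
f 42 52 59
f 52 41 58
f 59 58 45
f 52 58 59
f 42 59 64
f 59 45 65
f 64 65 47
f 59 65 64
f 42 64 68
f 64 47 71
f 68 71 48
f 64 71 68
f 43 69 57
f 69 48 70
f 57 70 44
f 69 70 57
f 41 53 77
f 53 43 78
f 77 78 50
f 53 78 77
f 45 58 74
f 58 41 73
f 74 73 49
f 58 73 74
f 47 65 66
f 65 45 62
f 66 62 46
f 65 62 66
f 48 71 67
f 71 47 63
f 67 63 40
f 71 63 67



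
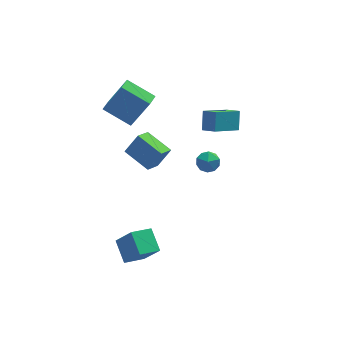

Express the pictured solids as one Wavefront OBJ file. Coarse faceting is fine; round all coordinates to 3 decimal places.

v 0.3 1.442 -0.953
v -0.364 0.727 -0.383
v -0.627 2.691 -0.466
v -1.291 1.976 0.105
v 1.031 1.584 0.075
v 0.367 0.869 0.646
v 0.104 2.833 0.563
v -0.56 2.118 1.133
v 2.59 1.382 1.625
v 2.8 2.091 2.494
v 4.026 2.079 0.709
v 4.236 2.788 1.578
v 3.104 0.792 1.982
v 3.314 1.501 2.851
v 4.54 1.489 1.066
v 4.75 2.198 1.935
v -0.693 3.237 0.908
v 0.268 2.996 2.771
v -1.959 4.167 1.681
v -0.998 3.926 3.544
v -0.262 3.934 0.776
v 0.699 3.693 2.639
v -1.528 4.864 1.549
v -0.567 4.623 3.412
v 2.561 1.315 -0.276
v 2.866 1.115 -0.904
v 2.614 0.205 0.104
v 2.919 0.005 -0.524
v 3.289 0.42 -0.057
v 3.256 1.105 -0.292
v 2.224 0.215 -0.508
v 2.191 0.9 -0.743
v 2.657 0.435 -1.047
v 3.315 0.561 -0.768
v 2.165 0.759 -0.032
v 2.823 0.885 0.247
v -1.608 -3.049 -3.293
v -1.792 -1.876 -2.629
v -2.294 -2.453 -4.536
v -2.478 -1.28 -3.872
v -0.502 -2.64 -3.708
v -0.686 -1.467 -3.044
v -1.188 -2.044 -4.951
v -1.372 -0.871 -4.287
f 2 4 1
f 5 2 1
f 1 4 3
f 3 5 1
f 2 8 4
f 6 2 5
f 6 8 2
f 4 8 3
f 7 5 3
f 3 8 7
f 7 6 5
f 8 6 7
f 10 12 9
f 13 10 9
f 9 12 11
f 11 13 9
f 10 16 12
f 14 10 13
f 14 16 10
f 12 16 11
f 15 13 11
f 11 16 15
f 15 14 13
f 16 14 15
f 18 20 17
f 21 18 17
f 17 20 19
f 19 21 17
f 18 24 20
f 22 18 21
f 22 24 18
f 20 24 19
f 23 21 19
f 19 24 23
f 23 22 21
f 24 22 23
f 25 36 30
f 25 30 26
f 25 26 32
f 25 32 35
f 25 35 36
f 26 30 34
f 30 36 29
f 36 35 27
f 35 32 31
f 32 26 33
f 28 34 29
f 28 29 27
f 28 27 31
f 28 31 33
f 28 33 34
f 29 34 30
f 27 29 36
f 31 27 35
f 33 31 32
f 34 33 26
f 38 40 37
f 41 38 37
f 37 40 39
f 39 41 37
f 38 44 40
f 42 38 41
f 42 44 38
f 40 44 39
f 43 41 39
f 39 44 43
f 43 42 41
f 44 42 43



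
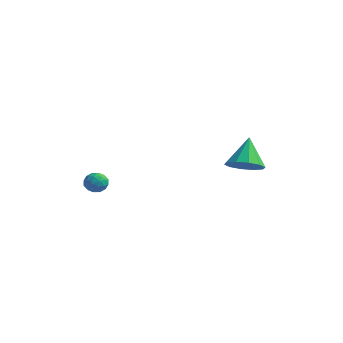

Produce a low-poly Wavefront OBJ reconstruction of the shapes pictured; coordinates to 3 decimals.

v 2.846 3.387 -2.135
v 3.858 3.388 -1.822
v 2.334 4.313 -0.485
v 3.751 3.937 -2.163
v 3.298 4.276 -2.493
v 2.673 4.276 -2.687
v 2.113 3.936 -2.67
v 1.833 3.386 -2.448
v 1.94 2.837 -2.107
v 2.393 2.498 -1.777
v 3.019 2.499 -1.583
v 3.579 2.839 -1.601
v -1.479 -3.068 -2.377
v -0.948 -2.901 -2.756
v -0.972 -3.979 -2.064
v -0.441 -3.812 -2.443
v -0.586 -3.455 -1.891
v -0.899 -2.892 -2.085
v -1.021 -3.988 -2.735
v -1.334 -3.425 -2.929
v -0.665 -3.47 -2.977
v -0.396 -3.141 -2.455
v -1.524 -3.739 -2.365
v -1.255 -3.41 -1.843
v -1.258 -2.905 -2.594
v -0.662 -3.975 -2.226
v -0.747 -3.765 -1.902
v -0.435 -3.668 -2.124
v -1.23 -2.899 -2.2
v -0.918 -2.802 -2.422
v -0.704 -3.127 -1.914
v -1.002 -4.078 -2.398
v -0.69 -3.981 -2.62
v -1.485 -3.212 -2.696
v -1.173 -3.115 -2.918
v -1.216 -3.753 -2.906
v -0.779 -3.141 -2.946
v -0.481 -3.677 -2.762
v -0.822 -3.78 -2.935
v -1.006 -3.449 -3.048
v -0.622 -2.948 -2.64
v -0.323 -3.483 -2.456
v -0.408 -3.273 -2.132
v -0.593 -2.942 -2.245
v -0.455 -3.282 -2.77
v -1.597 -3.397 -2.364
v -1.298 -3.932 -2.18
v -1.327 -3.938 -2.575
v -1.512 -3.607 -2.688
v -1.439 -3.203 -2.058
v -1.141 -3.739 -1.874
v -0.914 -3.431 -1.772
v -1.098 -3.1 -1.885
v -1.465 -3.598 -2.05
f 2 1 4
f 2 4 3
f 4 1 5
f 4 5 3
f 5 1 6
f 5 6 3
f 6 1 7
f 6 7 3
f 7 1 8
f 7 8 3
f 8 1 9
f 8 9 3
f 9 1 10
f 9 10 3
f 10 1 11
f 10 11 3
f 11 1 12
f 11 12 3
f 12 1 2
f 12 2 3
f 13 50 29
f 50 24 53
f 29 53 18
f 50 53 29
f 13 29 25
f 29 18 30
f 25 30 14
f 29 30 25
f 13 25 34
f 25 14 35
f 34 35 20
f 25 35 34
f 13 34 46
f 34 20 49
f 46 49 23
f 34 49 46
f 13 46 50
f 46 23 54
f 50 54 24
f 46 54 50
f 14 30 41
f 30 18 44
f 41 44 22
f 30 44 41
f 18 53 31
f 53 24 52
f 31 52 17
f 53 52 31
f 24 54 51
f 54 23 47
f 51 47 15
f 54 47 51
f 23 49 48
f 49 20 36
f 48 36 19
f 49 36 48
f 20 35 40
f 35 14 37
f 40 37 21
f 35 37 40
f 16 42 28
f 42 22 43
f 28 43 17
f 42 43 28
f 16 28 26
f 28 17 27
f 26 27 15
f 28 27 26
f 16 26 33
f 26 15 32
f 33 32 19
f 26 32 33
f 16 33 38
f 33 19 39
f 38 39 21
f 33 39 38
f 16 38 42
f 38 21 45
f 42 45 22
f 38 45 42
f 17 43 31
f 43 22 44
f 31 44 18
f 43 44 31
f 15 27 51
f 27 17 52
f 51 52 24
f 27 52 51
f 19 32 48
f 32 15 47
f 48 47 23
f 32 47 48
f 21 39 40
f 39 19 36
f 40 36 20
f 39 36 40
f 22 45 41
f 45 21 37
f 41 37 14
f 45 37 41



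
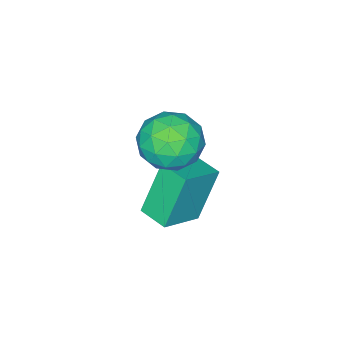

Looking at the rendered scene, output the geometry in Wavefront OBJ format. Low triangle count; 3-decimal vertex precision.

v -3.327 -1.023 -5.213
v -4.243 -0.902 -3.227
v -3.222 0.112 -5.233
v -4.138 0.233 -3.248
v -1.782 -1.153 -4.492
v -2.698 -1.032 -2.507
v -1.677 -0.018 -4.513
v -2.593 0.103 -2.527
v -3.01 0.344 -0.302
v -1.926 -0.09 -0.083
v -3.294 -1.03 -1.617
v -2.21 -1.464 -1.398
v -3.065 -1.558 -0.578
v -2.89 -0.709 0.235
v -2.33 -0.411 -1.935
v -2.155 0.438 -1.122
v -1.506 -0.557 -1.091
v -1.96 -1.266 -0.253
v -3.26 0.146 -1.447
v -3.714 -0.563 -0.609
v -2.443 0.247 -0.077
v -2.777 -1.367 -1.623
v -3.279 -1.423 -1.141
v -2.642 -1.678 -1.012
v -3.01 -0.117 0.109
v -2.373 -0.372 0.239
v -3.042 -1.234 -0.053
v -2.847 -0.748 -1.939
v -2.21 -1.003 -1.809
v -2.578 0.558 -0.688
v -1.941 0.303 -0.559
v -2.178 0.114 -1.647
v -1.559 -0.282 -0.541
v -1.726 -1.089 -1.314
v -1.797 -0.47 -1.629
v -1.694 0.029 -1.152
v -1.826 -0.699 -0.048
v -1.993 -1.506 -0.821
v -2.495 -1.562 -0.339
v -2.392 -1.063 0.138
v -1.579 -0.973 -0.641
v -3.227 0.386 -0.879
v -3.394 -0.421 -1.652
v -2.828 -0.057 -1.838
v -2.725 0.442 -1.361
v -3.494 -0.031 -0.386
v -3.661 -0.838 -1.159
v -3.526 -1.149 -0.548
v -3.423 -0.65 -0.071
v -3.641 -0.147 -1.059
f 2 4 1
f 5 2 1
f 1 4 3
f 3 5 1
f 2 8 4
f 6 2 5
f 6 8 2
f 4 8 3
f 7 5 3
f 3 8 7
f 7 6 5
f 8 6 7
f 9 46 25
f 46 20 49
f 25 49 14
f 46 49 25
f 9 25 21
f 25 14 26
f 21 26 10
f 25 26 21
f 9 21 30
f 21 10 31
f 30 31 16
f 21 31 30
f 9 30 42
f 30 16 45
f 42 45 19
f 30 45 42
f 9 42 46
f 42 19 50
f 46 50 20
f 42 50 46
f 10 26 37
f 26 14 40
f 37 40 18
f 26 40 37
f 14 49 27
f 49 20 48
f 27 48 13
f 49 48 27
f 20 50 47
f 50 19 43
f 47 43 11
f 50 43 47
f 19 45 44
f 45 16 32
f 44 32 15
f 45 32 44
f 16 31 36
f 31 10 33
f 36 33 17
f 31 33 36
f 12 38 24
f 38 18 39
f 24 39 13
f 38 39 24
f 12 24 22
f 24 13 23
f 22 23 11
f 24 23 22
f 12 22 29
f 22 11 28
f 29 28 15
f 22 28 29
f 12 29 34
f 29 15 35
f 34 35 17
f 29 35 34
f 12 34 38
f 34 17 41
f 38 41 18
f 34 41 38
f 13 39 27
f 39 18 40
f 27 40 14
f 39 40 27
f 11 23 47
f 23 13 48
f 47 48 20
f 23 48 47
f 15 28 44
f 28 11 43
f 44 43 19
f 28 43 44
f 17 35 36
f 35 15 32
f 36 32 16
f 35 32 36
f 18 41 37
f 41 17 33
f 37 33 10
f 41 33 37



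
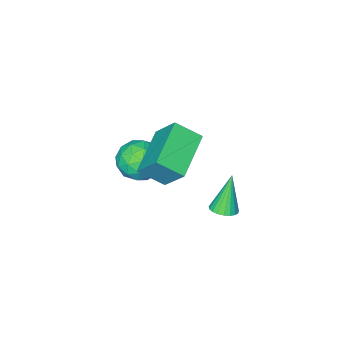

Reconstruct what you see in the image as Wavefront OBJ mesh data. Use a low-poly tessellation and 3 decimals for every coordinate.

v -0.246 0.335 -0.673
v 0.582 0.35 -1.173
v 0.298 -0.85 0.193
v 1.126 -0.835 -0.307
v 0.907 -0.105 0.289
v 0.571 0.627 -0.246
v 0.309 -1.127 -0.734
v -0.027 -0.395 -1.269
v 0.925 -0.553 -1.211
v 1.295 0.079 -0.578
v -0.415 -0.579 -0.402
v -0.045 0.053 0.231
v 0.12 0.447 -0.999
v 0.76 -0.947 0.019
v 0.632 -0.518 0.369
v 1.118 -0.508 0.075
v 0.113 0.609 -0.454
v 0.6 0.619 -0.748
v 0.792 0.351 0.111
v 0.28 -1.119 -0.232
v 0.767 -1.109 -0.526
v -0.238 0.008 -1.055
v 0.248 0.018 -1.349
v 0.088 -0.851 -1.091
v 0.808 -0.075 -1.315
v 1.129 -0.772 -0.806
v 0.648 -0.944 -1.057
v 0.45 -0.513 -1.371
v 1.026 0.296 -0.943
v 1.346 -0.4 -0.434
v 1.217 0.028 -0.084
v 1.019 0.459 -0.398
v 1.228 -0.235 -0.965
v -0.466 -0.1 -0.546
v -0.146 -0.796 -0.037
v -0.139 -0.959 -0.582
v -0.337 -0.528 -0.896
v -0.249 0.272 -0.174
v 0.072 -0.425 0.335
v 0.43 0.013 0.391
v 0.232 0.444 0.077
v -0.348 -0.265 -0.015
v -0.572 1.049 0.735
v -0.679 2.008 1.897
v 1.095 1.999 0.104
v 0.988 2.958 1.265
v 0.112 0.302 1.415
v 0.005 1.261 2.576
v 1.779 1.252 0.783
v 1.672 2.211 1.945
v -1.897 1.87 -3.431
v -1.349 1.851 -3.242
v -2.463 1.67 -1.809
v -1.398 2.086 -3.23
v -1.533 2.285 -3.253
v -1.731 2.411 -3.307
v -1.958 2.444 -3.382
v -2.174 2.378 -3.466
v -2.342 2.224 -3.543
v -2.433 2.008 -3.602
v -2.432 1.769 -3.631
v -2.338 1.547 -3.625
v -2.167 1.381 -3.586
v -1.95 1.299 -3.52
v -1.724 1.316 -3.439
v -1.527 1.429 -3.356
v -1.395 1.618 -3.287
f 1 38 17
f 38 12 41
f 17 41 6
f 38 41 17
f 1 17 13
f 17 6 18
f 13 18 2
f 17 18 13
f 1 13 22
f 13 2 23
f 22 23 8
f 13 23 22
f 1 22 34
f 22 8 37
f 34 37 11
f 22 37 34
f 1 34 38
f 34 11 42
f 38 42 12
f 34 42 38
f 2 18 29
f 18 6 32
f 29 32 10
f 18 32 29
f 6 41 19
f 41 12 40
f 19 40 5
f 41 40 19
f 12 42 39
f 42 11 35
f 39 35 3
f 42 35 39
f 11 37 36
f 37 8 24
f 36 24 7
f 37 24 36
f 8 23 28
f 23 2 25
f 28 25 9
f 23 25 28
f 4 30 16
f 30 10 31
f 16 31 5
f 30 31 16
f 4 16 14
f 16 5 15
f 14 15 3
f 16 15 14
f 4 14 21
f 14 3 20
f 21 20 7
f 14 20 21
f 4 21 26
f 21 7 27
f 26 27 9
f 21 27 26
f 4 26 30
f 26 9 33
f 30 33 10
f 26 33 30
f 5 31 19
f 31 10 32
f 19 32 6
f 31 32 19
f 3 15 39
f 15 5 40
f 39 40 12
f 15 40 39
f 7 20 36
f 20 3 35
f 36 35 11
f 20 35 36
f 9 27 28
f 27 7 24
f 28 24 8
f 27 24 28
f 10 33 29
f 33 9 25
f 29 25 2
f 33 25 29
f 44 46 43
f 47 44 43
f 43 46 45
f 45 47 43
f 44 50 46
f 48 44 47
f 48 50 44
f 46 50 45
f 49 47 45
f 45 50 49
f 49 48 47
f 50 48 49
f 52 51 54
f 52 54 53
f 54 51 55
f 54 55 53
f 55 51 56
f 55 56 53
f 56 51 57
f 56 57 53
f 57 51 58
f 57 58 53
f 58 51 59
f 58 59 53
f 59 51 60
f 59 60 53
f 60 51 61
f 60 61 53
f 61 51 62
f 61 62 53
f 62 51 63
f 62 63 53
f 63 51 64
f 63 64 53
f 64 51 65
f 64 65 53
f 65 51 66
f 65 66 53
f 66 51 67
f 66 67 53
f 67 51 52
f 67 52 53



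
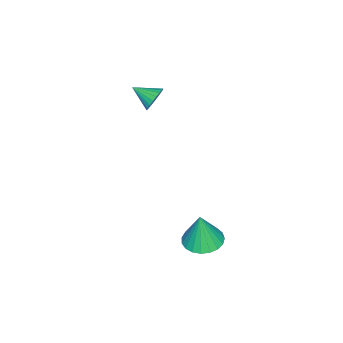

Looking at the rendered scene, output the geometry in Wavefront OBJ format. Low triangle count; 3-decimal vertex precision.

v -2.365 -1.557 2.356
v -1.994 -1.724 1.915
v -2.315 -2.523 2.764
v -1.842 -1.649 2.076
v -1.769 -1.559 2.279
v -1.787 -1.469 2.495
v -1.893 -1.392 2.689
v -2.071 -1.341 2.833
v -2.293 -1.322 2.904
v -2.526 -1.339 2.891
v -2.735 -1.389 2.798
v -2.887 -1.465 2.637
v -2.96 -1.555 2.433
v -2.942 -1.645 2.218
v -2.836 -1.721 2.023
v -2.658 -1.773 1.88
v -2.436 -1.791 1.809
v -2.203 -1.774 1.821
v -0.371 1.541 -3.475
v 0.409 1.845 -3.545
v -0.209 1.479 -1.925
v 0.22 2.137 -3.513
v -0.071 2.326 -3.475
v -0.414 2.379 -3.437
v -0.75 2.288 -3.405
v -1.02 2.067 -3.386
v -1.178 1.756 -3.382
v -1.197 1.407 -3.394
v -1.072 1.082 -3.42
v -0.827 0.836 -3.456
v -0.503 0.712 -3.495
v -0.156 0.731 -3.53
v 0.154 0.891 -3.556
v 0.373 1.163 -3.568
v 0.463 1.5 -3.564
f 2 1 4
f 2 4 3
f 4 1 5
f 4 5 3
f 5 1 6
f 5 6 3
f 6 1 7
f 6 7 3
f 7 1 8
f 7 8 3
f 8 1 9
f 8 9 3
f 9 1 10
f 9 10 3
f 10 1 11
f 10 11 3
f 11 1 12
f 11 12 3
f 12 1 13
f 12 13 3
f 13 1 14
f 13 14 3
f 14 1 15
f 14 15 3
f 15 1 16
f 15 16 3
f 16 1 17
f 16 17 3
f 17 1 18
f 17 18 3
f 18 1 2
f 18 2 3
f 20 19 22
f 20 22 21
f 22 19 23
f 22 23 21
f 23 19 24
f 23 24 21
f 24 19 25
f 24 25 21
f 25 19 26
f 25 26 21
f 26 19 27
f 26 27 21
f 27 19 28
f 27 28 21
f 28 19 29
f 28 29 21
f 29 19 30
f 29 30 21
f 30 19 31
f 30 31 21
f 31 19 32
f 31 32 21
f 32 19 33
f 32 33 21
f 33 19 34
f 33 34 21
f 34 19 35
f 34 35 21
f 35 19 20
f 35 20 21



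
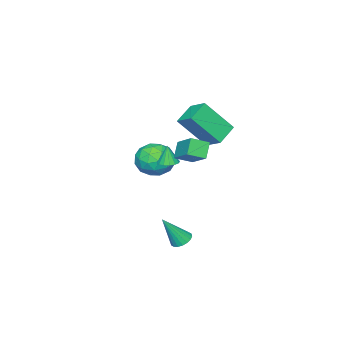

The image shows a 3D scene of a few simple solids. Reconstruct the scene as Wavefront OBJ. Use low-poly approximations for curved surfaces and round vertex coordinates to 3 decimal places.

v 0.721 1.921 1.043
v 1.261 2.067 1.078
v 0.679 1.819 2.117
v 1.114 2.316 1.096
v 0.863 2.46 1.1
v 0.573 2.459 1.088
v 0.323 2.314 1.064
v 0.18 2.064 1.035
v 0.182 1.775 1.008
v 0.328 1.526 0.99
v 0.58 1.382 0.986
v 0.87 1.383 0.998
v 1.12 1.528 1.021
v 1.263 1.778 1.051
v -1.244 0.377 0.812
v -0.4 1.04 0.554
v -0.56 -0.9 -0.234
v 0.284 -0.237 -0.492
v 0.195 -0.644 0.53
v -0.228 0.145 1.177
v -0.732 -0.005 -0.857
v -1.155 0.784 -0.21
v -0.084 0.804 -0.477
v 0.489 0.409 0.38
v -1.449 -0.269 -0.06
v -0.876 -0.664 0.797
v -0.882 0.821 0.775
v -0.078 -0.681 -0.455
v -0.131 -0.92 0.146
v 0.365 -0.53 -0.005
v -0.781 0.294 1.141
v -0.285 0.684 0.989
v 0.065 -0.306 0.975
v -0.675 -0.544 -0.669
v -0.179 -0.154 -0.821
v -1.325 0.67 0.325
v -0.829 1.06 0.174
v -1.025 0.446 -0.655
v -0.2 1.072 0.017
v 0.202 0.321 -0.598
v -0.395 0.458 -0.812
v -0.643 0.921 -0.432
v 0.137 0.839 0.521
v 0.539 0.089 -0.094
v 0.486 -0.151 0.507
v 0.238 0.313 0.887
v 0.323 0.701 -0.086
v -1.499 0.051 0.414
v -1.097 -0.699 -0.201
v -1.198 -0.173 -0.567
v -1.446 0.291 -0.187
v -1.162 -0.181 0.918
v -0.76 -0.932 0.303
v -0.317 -0.781 0.752
v -0.565 -0.318 1.132
v -1.283 -0.561 0.406
v 0.258 3.279 2.385
v 0.973 2.704 2.757
v 0.822 4.54 3.25
v 1.537 3.965 3.622
v 0.863 3.535 1.618
v 1.578 2.96 1.99
v 1.427 4.796 2.483
v 2.142 4.221 2.855
v -2.342 2.693 2.346
v -1.428 1.588 4.015
v -2.14 3.719 2.914
v -1.227 2.614 4.583
v -1.153 2.786 1.757
v -0.24 1.681 3.426
v -0.952 3.812 2.325
v -0.038 2.707 3.994
v 1.819 3.62 -3.307
v 2.246 3.344 -3.624
v 2.621 3.08 -1.753
v 2.346 3.589 -3.59
v 2.342 3.841 -3.5
v 2.233 4.048 -3.372
v 2.043 4.171 -3.231
v 1.808 4.185 -3.105
v 1.575 4.087 -3.019
v 1.391 3.896 -2.989
v 1.291 3.651 -3.023
v 1.295 3.399 -3.113
v 1.404 3.192 -3.241
v 1.594 3.069 -3.382
v 1.829 3.055 -3.508
v 2.062 3.153 -3.595
f 2 1 4
f 2 4 3
f 4 1 5
f 4 5 3
f 5 1 6
f 5 6 3
f 6 1 7
f 6 7 3
f 7 1 8
f 7 8 3
f 8 1 9
f 8 9 3
f 9 1 10
f 9 10 3
f 10 1 11
f 10 11 3
f 11 1 12
f 11 12 3
f 12 1 13
f 12 13 3
f 13 1 14
f 13 14 3
f 14 1 2
f 14 2 3
f 15 52 31
f 52 26 55
f 31 55 20
f 52 55 31
f 15 31 27
f 31 20 32
f 27 32 16
f 31 32 27
f 15 27 36
f 27 16 37
f 36 37 22
f 27 37 36
f 15 36 48
f 36 22 51
f 48 51 25
f 36 51 48
f 15 48 52
f 48 25 56
f 52 56 26
f 48 56 52
f 16 32 43
f 32 20 46
f 43 46 24
f 32 46 43
f 20 55 33
f 55 26 54
f 33 54 19
f 55 54 33
f 26 56 53
f 56 25 49
f 53 49 17
f 56 49 53
f 25 51 50
f 51 22 38
f 50 38 21
f 51 38 50
f 22 37 42
f 37 16 39
f 42 39 23
f 37 39 42
f 18 44 30
f 44 24 45
f 30 45 19
f 44 45 30
f 18 30 28
f 30 19 29
f 28 29 17
f 30 29 28
f 18 28 35
f 28 17 34
f 35 34 21
f 28 34 35
f 18 35 40
f 35 21 41
f 40 41 23
f 35 41 40
f 18 40 44
f 40 23 47
f 44 47 24
f 40 47 44
f 19 45 33
f 45 24 46
f 33 46 20
f 45 46 33
f 17 29 53
f 29 19 54
f 53 54 26
f 29 54 53
f 21 34 50
f 34 17 49
f 50 49 25
f 34 49 50
f 23 41 42
f 41 21 38
f 42 38 22
f 41 38 42
f 24 47 43
f 47 23 39
f 43 39 16
f 47 39 43
f 58 60 57
f 61 58 57
f 57 60 59
f 59 61 57
f 58 64 60
f 62 58 61
f 62 64 58
f 60 64 59
f 63 61 59
f 59 64 63
f 63 62 61
f 64 62 63
f 66 68 65
f 69 66 65
f 65 68 67
f 67 69 65
f 66 72 68
f 70 66 69
f 70 72 66
f 68 72 67
f 71 69 67
f 67 72 71
f 71 70 69
f 72 70 71
f 74 73 76
f 74 76 75
f 76 73 77
f 76 77 75
f 77 73 78
f 77 78 75
f 78 73 79
f 78 79 75
f 79 73 80
f 79 80 75
f 80 73 81
f 80 81 75
f 81 73 82
f 81 82 75
f 82 73 83
f 82 83 75
f 83 73 84
f 83 84 75
f 84 73 85
f 84 85 75
f 85 73 86
f 85 86 75
f 86 73 87
f 86 87 75
f 87 73 88
f 87 88 75
f 88 73 74
f 88 74 75



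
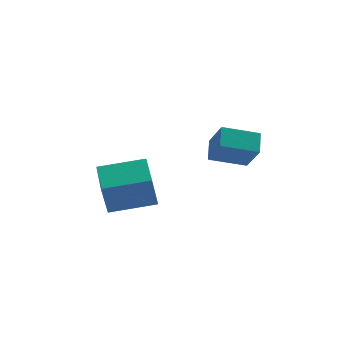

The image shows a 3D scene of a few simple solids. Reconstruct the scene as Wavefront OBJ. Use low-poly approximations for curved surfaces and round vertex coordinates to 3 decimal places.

v -2.554 2.183 -4.727
v -2.804 1.835 -3.331
v -2.618 3.601 -4.386
v -2.868 3.253 -2.99
v -0.792 2.187 -4.41
v -1.042 1.839 -3.014
v -0.856 3.605 -4.069
v -1.106 3.257 -2.673
v 0.862 -1.797 0.481
v 0.99 -1.069 0.977
v 0.554 -1.061 -0.52
v 0.682 -0.333 -0.024
v 2.158 -1.767 0.104
v 2.286 -1.039 0.6
v 1.85 -1.031 -0.897
v 1.978 -0.303 -0.401
f 2 4 1
f 5 2 1
f 1 4 3
f 3 5 1
f 2 8 4
f 6 2 5
f 6 8 2
f 4 8 3
f 7 5 3
f 3 8 7
f 7 6 5
f 8 6 7
f 10 12 9
f 13 10 9
f 9 12 11
f 11 13 9
f 10 16 12
f 14 10 13
f 14 16 10
f 12 16 11
f 15 13 11
f 11 16 15
f 15 14 13
f 16 14 15



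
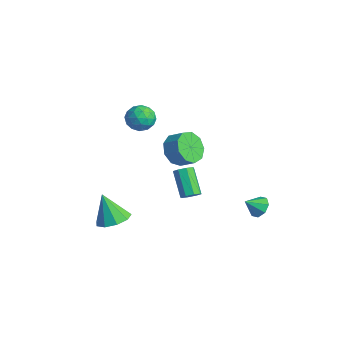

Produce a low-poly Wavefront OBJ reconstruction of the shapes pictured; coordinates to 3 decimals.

v -0.685 -0.769 3.69
v 0.021 -0.257 3.888
v 0.159 -1.943 3.712
v 0.865 -1.431 3.91
v 0.215 -1.547 4.512
v -0.307 -0.822 4.498
v 0.487 -1.378 3.102
v -0.035 -0.653 3.088
v 0.745 -0.634 3.524
v 0.577 -0.738 4.396
v -0.397 -1.462 3.204
v -0.565 -1.566 4.076
v -0.406 -0.41 3.787
v 0.586 -1.79 3.813
v 0.204 -1.858 4.167
v 0.619 -1.558 4.283
v -0.599 -0.742 4.146
v -0.184 -0.441 4.262
v -0.07 -1.199 4.629
v 0.364 -1.759 3.338
v 0.779 -1.458 3.454
v -0.439 -0.642 3.317
v -0.024 -0.342 3.433
v 0.25 -1.001 2.971
v 0.434 -0.331 3.689
v 0.931 -1.021 3.703
v 0.709 -0.99 3.228
v 0.402 -0.563 3.219
v 0.335 -0.392 4.202
v 0.832 -1.082 4.215
v 0.449 -1.15 4.569
v 0.143 -0.724 4.56
v 0.761 -0.614 3.988
v -0.652 -1.118 3.385
v -0.155 -1.808 3.398
v 0.037 -1.476 3.04
v -0.269 -1.05 3.031
v -0.751 -1.179 3.897
v -0.254 -1.869 3.911
v -0.222 -1.637 4.381
v -0.529 -1.21 4.372
v -0.581 -1.586 3.612
v 0.983 0.594 1.232
v 1.315 1.097 0.372
v 2.069 1.549 0.928
v 1.737 1.046 1.788
v 0.825 1.494 0.715
v 1.579 1.946 1.271
v 0.408 1.47 1.3
v 1.162 1.922 1.856
v 0.261 1.036 1.853
v 1.014 1.488 2.409
v 0.451 0.395 2.115
v 1.205 0.847 2.671
v 0.89 -0.153 1.964
v 1.644 0.299 2.52
v 1.373 -0.351 1.471
v 2.127 0.101 2.027
v 1.673 -0.107 0.866
v 2.427 0.345 1.422
v 1.651 0.465 0.432
v 2.405 0.917 0.988
v 2.106 0.87 -1.871
v 2.534 0.823 -1.453
v 1.302 1.023 -0.17
v 0.874 1.07 -0.589
v 2.465 1.257 -1.587
v 1.233 1.457 -0.304
v 2.186 1.465 -1.887
v 0.954 1.664 -0.604
v 1.86 1.324 -2.178
v 0.628 1.523 -0.895
v 1.678 0.917 -2.29
v 0.446 1.117 -1.007
v 1.747 0.483 -2.156
v 0.515 0.683 -0.873
v 2.026 0.276 -1.856
v 0.794 0.475 -0.573
v 2.352 0.417 -1.565
v 1.12 0.616 -0.282
v 4.023 4.009 -2.625
v 4.748 3.942 -2.572
v 3.897 3.171 -1.955
v 4.536 4.284 -2.185
v 4.023 4.465 -2.055
v 3.511 4.379 -2.26
v 3.298 4.076 -2.678
v 3.51 3.733 -3.066
v 4.023 3.552 -3.195
v 4.536 3.639 -2.99
v 1.411 -3.432 -2.707
v 2.015 -4.238 -2.638
v 0.769 -3.768 -0.993
v 2.343 -3.676 -2.406
v 2.235 -3 -2.314
v 1.74 -2.526 -2.406
v 1.092 -2.476 -2.639
v 0.592 -2.874 -2.904
v 0.476 -3.532 -3.076
v 0.797 -4.144 -3.076
v 1.405 -4.423 -2.903
f 1 38 17
f 38 12 41
f 17 41 6
f 38 41 17
f 1 17 13
f 17 6 18
f 13 18 2
f 17 18 13
f 1 13 22
f 13 2 23
f 22 23 8
f 13 23 22
f 1 22 34
f 22 8 37
f 34 37 11
f 22 37 34
f 1 34 38
f 34 11 42
f 38 42 12
f 34 42 38
f 2 18 29
f 18 6 32
f 29 32 10
f 18 32 29
f 6 41 19
f 41 12 40
f 19 40 5
f 41 40 19
f 12 42 39
f 42 11 35
f 39 35 3
f 42 35 39
f 11 37 36
f 37 8 24
f 36 24 7
f 37 24 36
f 8 23 28
f 23 2 25
f 28 25 9
f 23 25 28
f 4 30 16
f 30 10 31
f 16 31 5
f 30 31 16
f 4 16 14
f 16 5 15
f 14 15 3
f 16 15 14
f 4 14 21
f 14 3 20
f 21 20 7
f 14 20 21
f 4 21 26
f 21 7 27
f 26 27 9
f 21 27 26
f 4 26 30
f 26 9 33
f 30 33 10
f 26 33 30
f 5 31 19
f 31 10 32
f 19 32 6
f 31 32 19
f 3 15 39
f 15 5 40
f 39 40 12
f 15 40 39
f 7 20 36
f 20 3 35
f 36 35 11
f 20 35 36
f 9 27 28
f 27 7 24
f 28 24 8
f 27 24 28
f 10 33 29
f 33 9 25
f 29 25 2
f 33 25 29
f 44 43 47
f 44 47 45
f 45 47 48
f 45 48 46
f 47 43 49
f 47 49 48
f 48 49 50
f 48 50 46
f 49 43 51
f 49 51 50
f 50 51 52
f 50 52 46
f 51 43 53
f 51 53 52
f 52 53 54
f 52 54 46
f 53 43 55
f 53 55 54
f 54 55 56
f 54 56 46
f 55 43 57
f 55 57 56
f 56 57 58
f 56 58 46
f 57 43 59
f 57 59 58
f 58 59 60
f 58 60 46
f 59 43 61
f 59 61 60
f 60 61 62
f 60 62 46
f 61 43 44
f 61 44 62
f 62 44 45
f 62 45 46
f 64 63 67
f 64 67 65
f 65 67 68
f 65 68 66
f 67 63 69
f 67 69 68
f 68 69 70
f 68 70 66
f 69 63 71
f 69 71 70
f 70 71 72
f 70 72 66
f 71 63 73
f 71 73 72
f 72 73 74
f 72 74 66
f 73 63 75
f 73 75 74
f 74 75 76
f 74 76 66
f 75 63 77
f 75 77 76
f 76 77 78
f 76 78 66
f 77 63 79
f 77 79 78
f 78 79 80
f 78 80 66
f 79 63 64
f 79 64 80
f 80 64 65
f 80 65 66
f 82 81 84
f 82 84 83
f 84 81 85
f 84 85 83
f 85 81 86
f 85 86 83
f 86 81 87
f 86 87 83
f 87 81 88
f 87 88 83
f 88 81 89
f 88 89 83
f 89 81 90
f 89 90 83
f 90 81 82
f 90 82 83
f 92 91 94
f 92 94 93
f 94 91 95
f 94 95 93
f 95 91 96
f 95 96 93
f 96 91 97
f 96 97 93
f 97 91 98
f 97 98 93
f 98 91 99
f 98 99 93
f 99 91 100
f 99 100 93
f 100 91 101
f 100 101 93
f 101 91 92
f 101 92 93



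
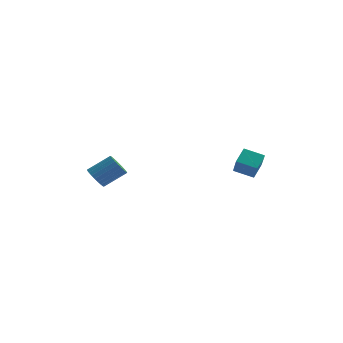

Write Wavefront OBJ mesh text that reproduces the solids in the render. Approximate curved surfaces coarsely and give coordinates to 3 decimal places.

v 2.993 0.195 -2.011
v 3.029 1.104 -1.259
v 4.194 0.514 -2.454
v 4.231 1.423 -1.702
v 3.689 -0.803 -0.838
v 3.726 0.106 -0.086
v 4.891 -0.484 -1.281
v 4.927 0.425 -0.529
v -4.257 -3.38 -2.758
v -3.913 -3.05 -3.413
v -2.859 -2.13 -2.397
v -3.203 -2.46 -1.742
v -4.147 -2.846 -3.357
v -3.093 -1.925 -2.34
v -4.398 -2.722 -3.209
v -3.344 -1.801 -2.192
v -4.627 -2.699 -2.992
v -3.573 -1.778 -1.976
v -4.8 -2.779 -2.74
v -3.746 -1.858 -1.723
v -4.89 -2.951 -2.491
v -3.836 -2.03 -1.474
v -4.884 -3.189 -2.282
v -3.83 -2.268 -1.266
v -4.782 -3.455 -2.146
v -3.728 -2.534 -1.129
v -4.601 -3.71 -2.103
v -3.547 -2.79 -1.087
v -4.367 -3.915 -2.16
v -3.313 -2.994 -1.143
v -4.116 -4.039 -2.308
v -3.062 -3.118 -1.291
v -3.887 -4.062 -2.524
v -2.833 -3.141 -1.508
v -3.714 -3.982 -2.777
v -2.66 -3.061 -1.76
v -3.624 -3.81 -3.026
v -2.57 -2.889 -2.009
v -3.63 -3.572 -3.234
v -2.576 -2.651 -2.218
v -3.732 -3.306 -3.371
v -2.678 -2.385 -2.354
f 2 4 1
f 5 2 1
f 1 4 3
f 3 5 1
f 2 8 4
f 6 2 5
f 6 8 2
f 4 8 3
f 7 5 3
f 3 8 7
f 7 6 5
f 8 6 7
f 10 9 13
f 10 13 11
f 11 13 14
f 11 14 12
f 13 9 15
f 13 15 14
f 14 15 16
f 14 16 12
f 15 9 17
f 15 17 16
f 16 17 18
f 16 18 12
f 17 9 19
f 17 19 18
f 18 19 20
f 18 20 12
f 19 9 21
f 19 21 20
f 20 21 22
f 20 22 12
f 21 9 23
f 21 23 22
f 22 23 24
f 22 24 12
f 23 9 25
f 23 25 24
f 24 25 26
f 24 26 12
f 25 9 27
f 25 27 26
f 26 27 28
f 26 28 12
f 27 9 29
f 27 29 28
f 28 29 30
f 28 30 12
f 29 9 31
f 29 31 30
f 30 31 32
f 30 32 12
f 31 9 33
f 31 33 32
f 32 33 34
f 32 34 12
f 33 9 35
f 33 35 34
f 34 35 36
f 34 36 12
f 35 9 37
f 35 37 36
f 36 37 38
f 36 38 12
f 37 9 39
f 37 39 38
f 38 39 40
f 38 40 12
f 39 9 41
f 39 41 40
f 40 41 42
f 40 42 12
f 41 9 10
f 41 10 42
f 42 10 11
f 42 11 12

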